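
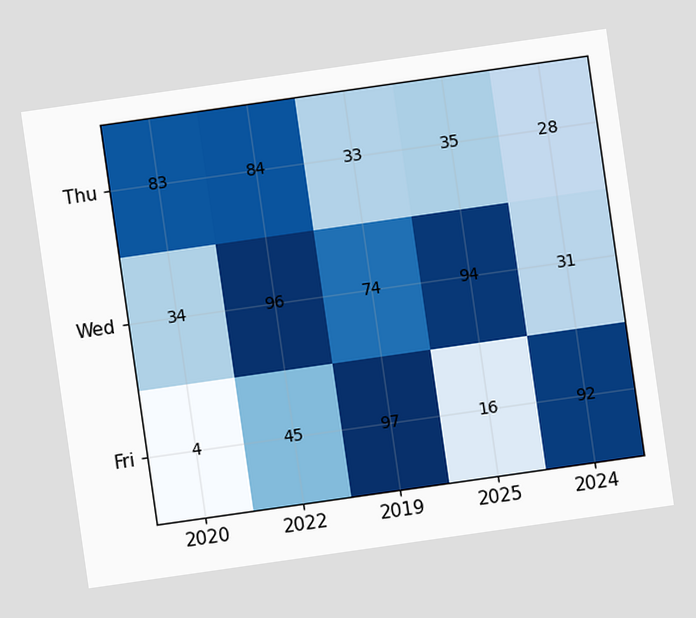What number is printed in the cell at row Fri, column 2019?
The chart is tilted about 8° counter-clockwise. The (Fri, 2019) cell reads 97.

97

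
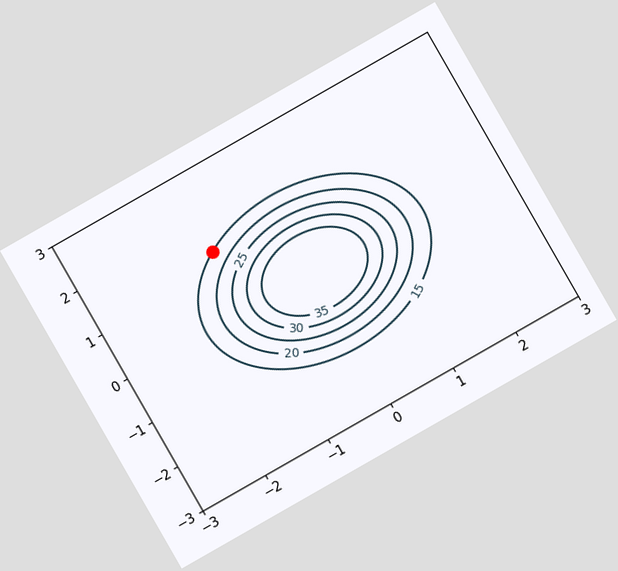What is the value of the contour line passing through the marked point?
The chart is tilted about 30° counter-clockwise. The marked point sits on the contour labelled 15.

15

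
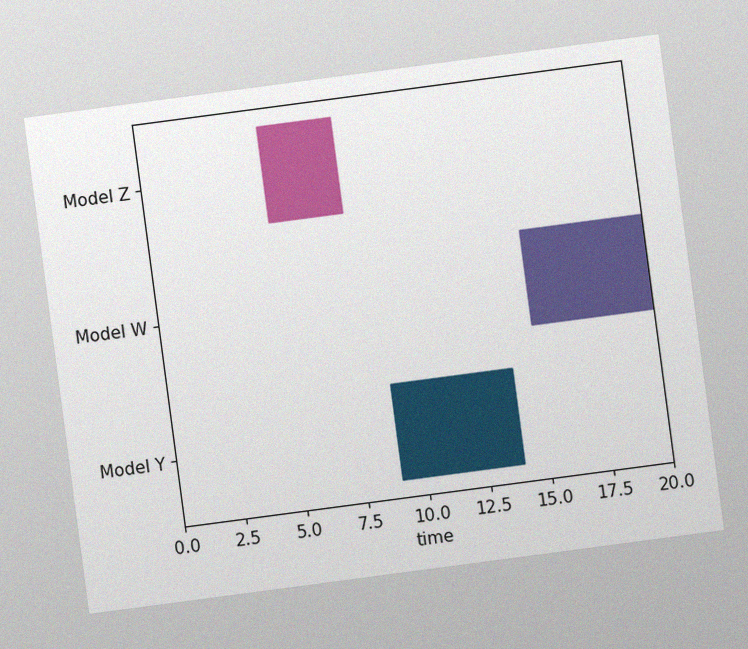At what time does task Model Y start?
9

The chart is tilted about 8° counter-clockwise, with some photo noise. The Model Y bar begins at t=9.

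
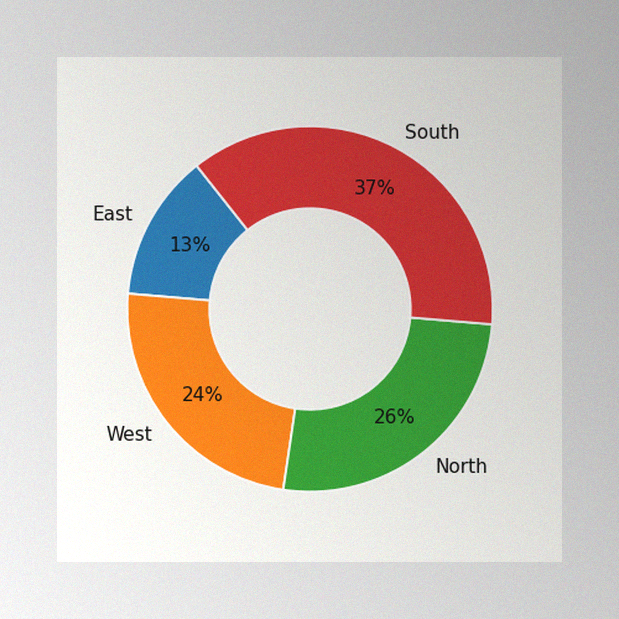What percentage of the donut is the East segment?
13%

The image has some photo noise and uneven lighting. The East segment takes up 13% of the ring.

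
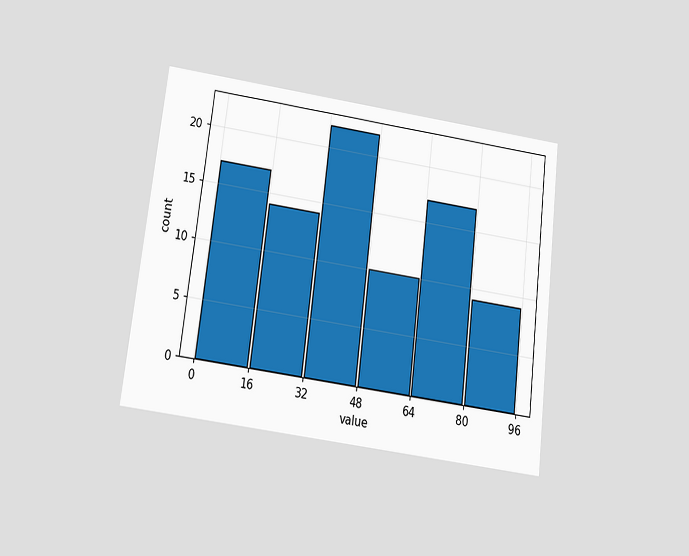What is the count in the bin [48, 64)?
The chart is tilted about 7° clockwise and viewed slightly from below. The [48, 64) bin has height 10.

10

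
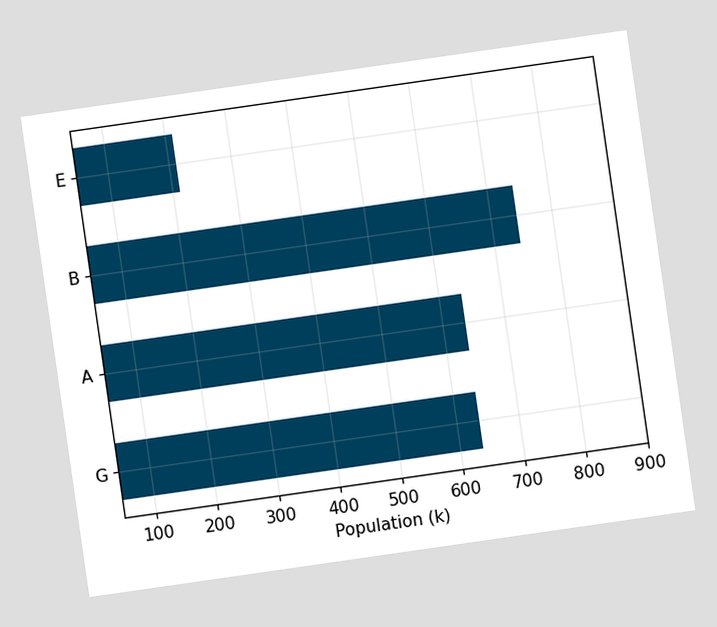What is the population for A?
The chart is tilted about 8° counter-clockwise. Reading along the chart's x-axis, the A bar reaches 636k.

636k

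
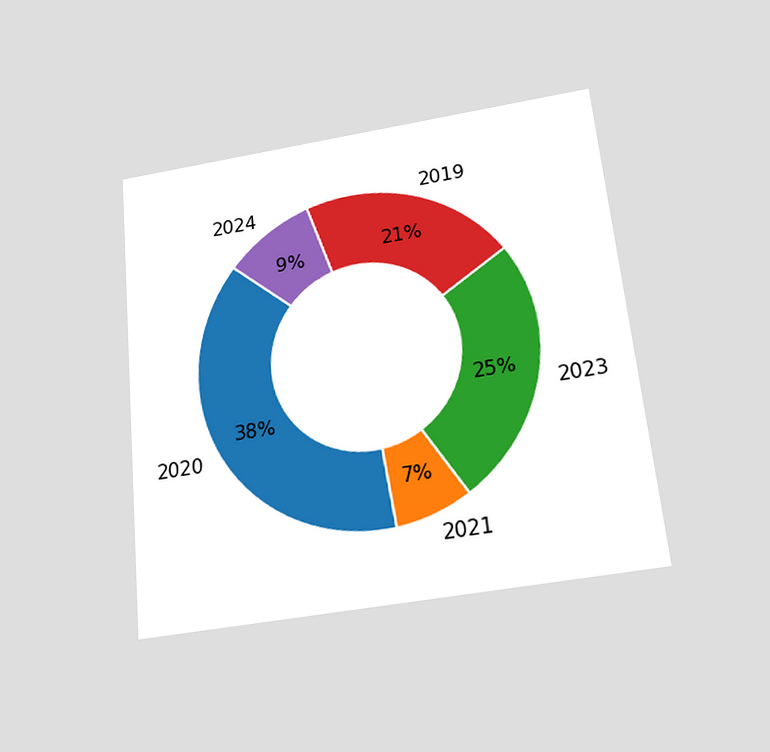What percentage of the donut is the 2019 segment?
21%

The chart is tilted about 6° counter-clockwise and viewed slightly from below. The 2019 segment takes up 21% of the ring.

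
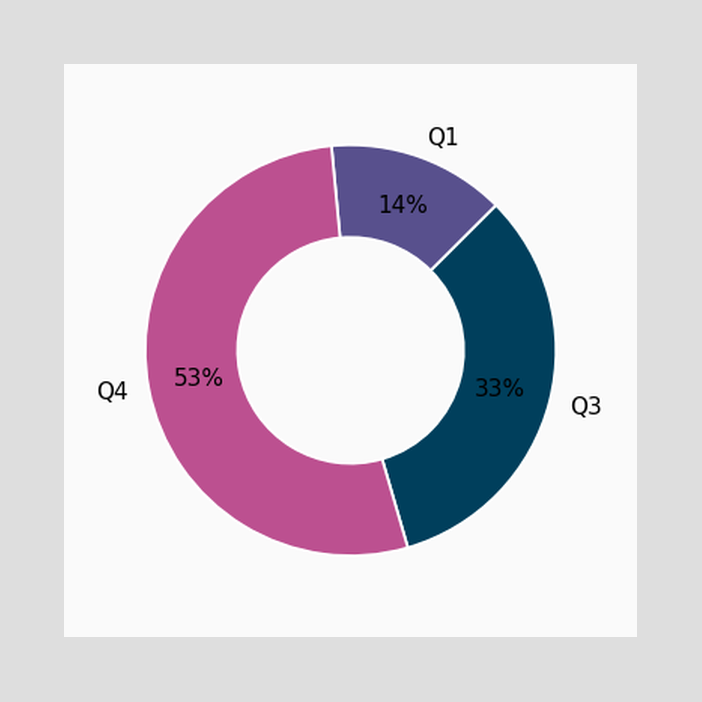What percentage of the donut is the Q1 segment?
14%

The Q1 segment takes up 14% of the ring.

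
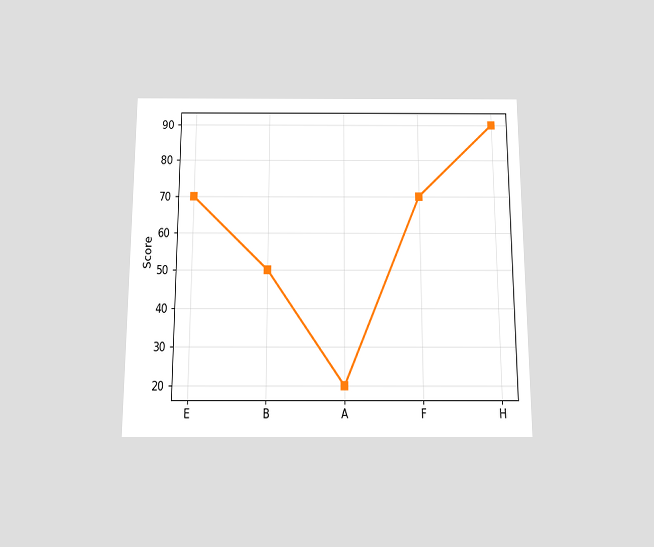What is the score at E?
The chart is viewed slightly from below. At E, the line is at 70.

70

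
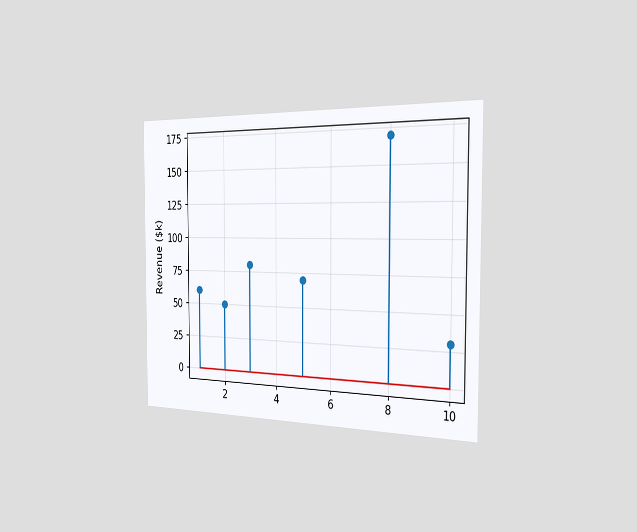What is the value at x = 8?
$170k

The chart is viewed slightly from the right. The stem at x=8 reaches $170k.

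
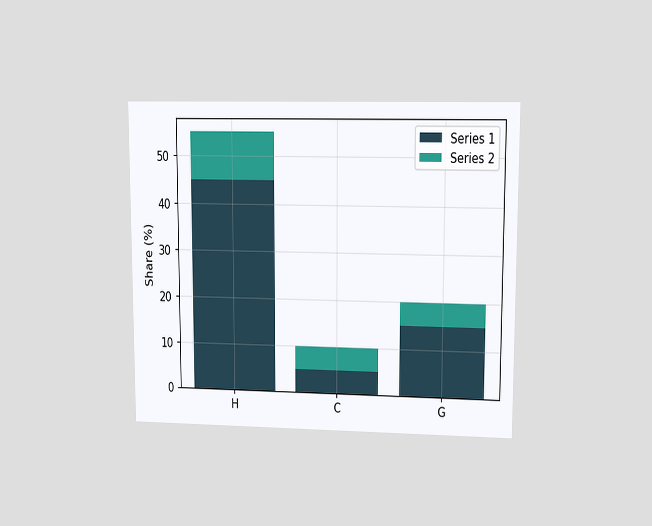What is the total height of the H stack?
The chart is viewed at a slight angle. The H stack's top reaches 55% on the y-axis.

55%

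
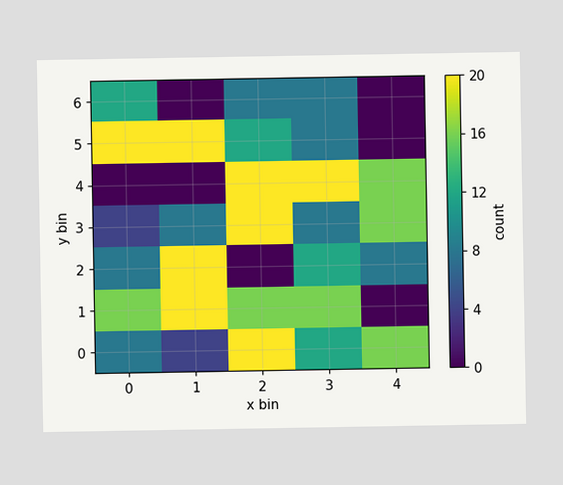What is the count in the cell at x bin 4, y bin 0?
Matching the cell (4, 0) against the colorbar gives 16.

16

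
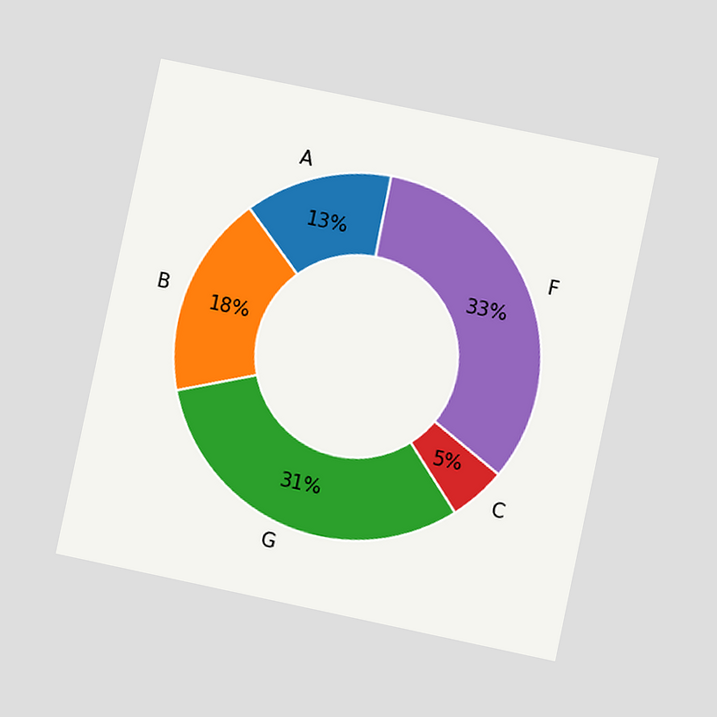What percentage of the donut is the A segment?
13%

The chart is tilted about 12° clockwise and viewed at a slight angle. The A segment takes up 13% of the ring.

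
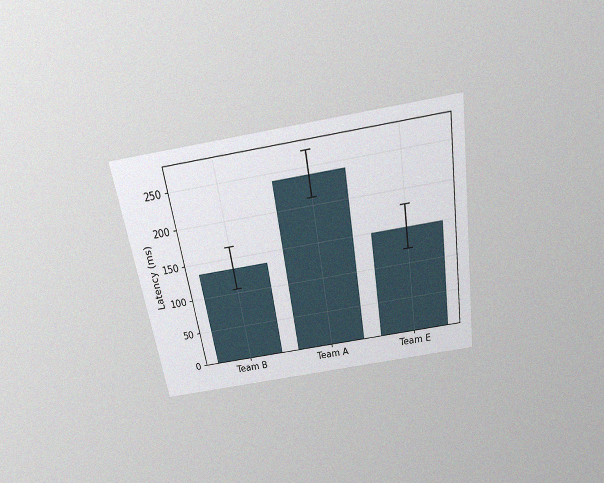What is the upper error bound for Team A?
The chart is tilted about 9° counter-clockwise and viewed slightly from above, with some photo noise. The Team A bar's upper whisker reaches 270ms.

270ms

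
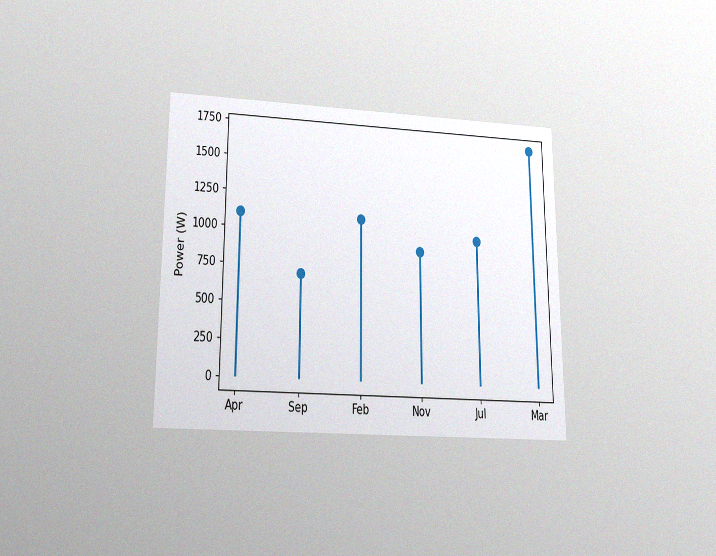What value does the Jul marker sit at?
1000W

The chart is viewed slightly from below, with some photo noise. The Jul marker sits at 1000W.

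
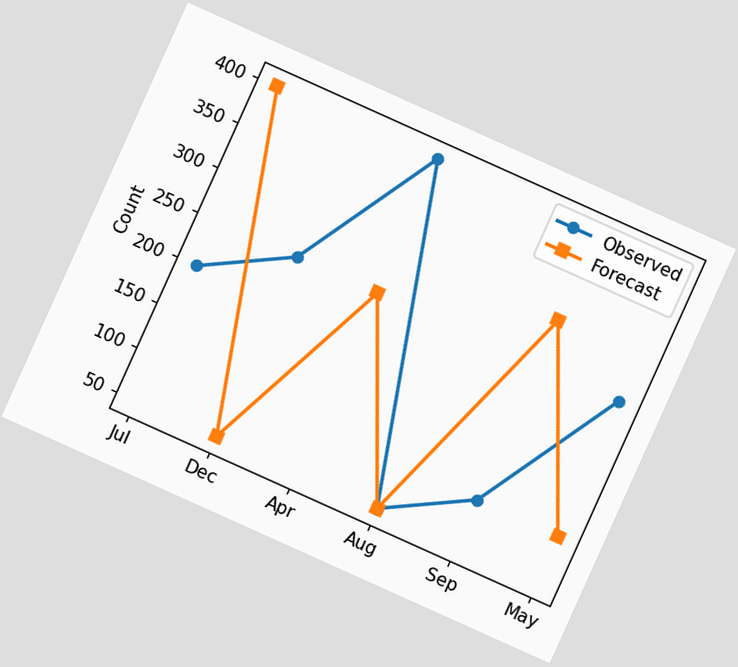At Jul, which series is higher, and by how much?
Forecast, by 200

The chart is tilted about 24° clockwise. At Jul, Forecast sits above the other line by 200.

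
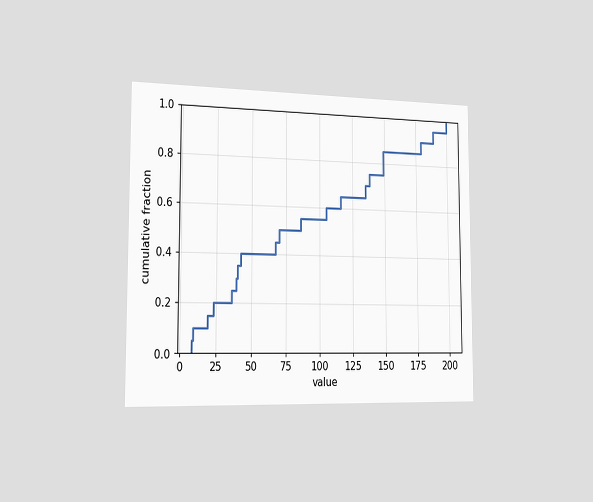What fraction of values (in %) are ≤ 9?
10%

The chart is viewed slightly from the left. At x=9 the ECDF step is at 10%.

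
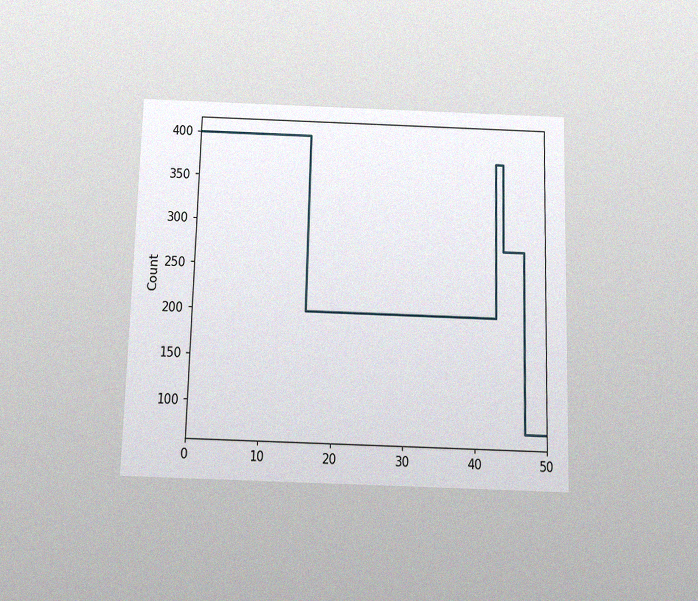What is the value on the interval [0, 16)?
400

The chart is viewed slightly from below, with some photo noise. On [0, 16) the step sits at 400.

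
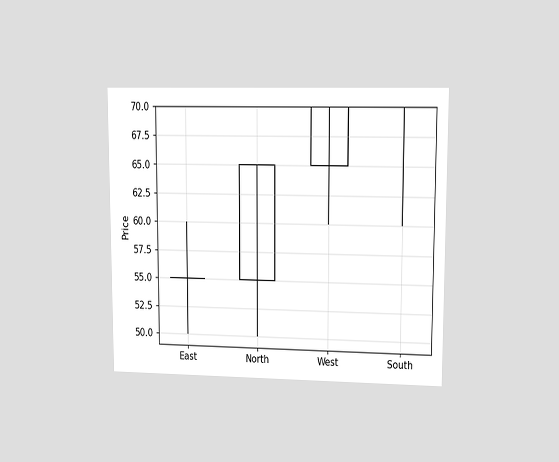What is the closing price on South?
70

The chart is viewed at a slight angle. The South candle closes at 70.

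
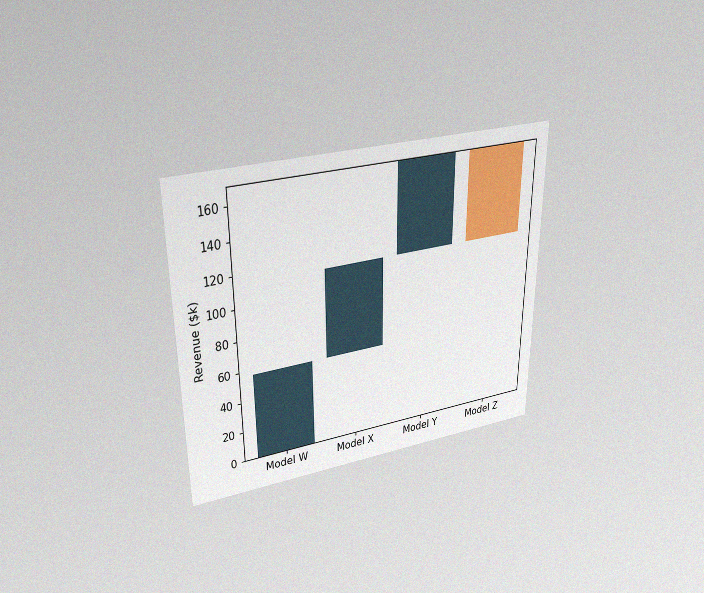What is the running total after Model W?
$57k

The chart is viewed slightly from above, with some photo noise. After Model W the running total reaches $57k.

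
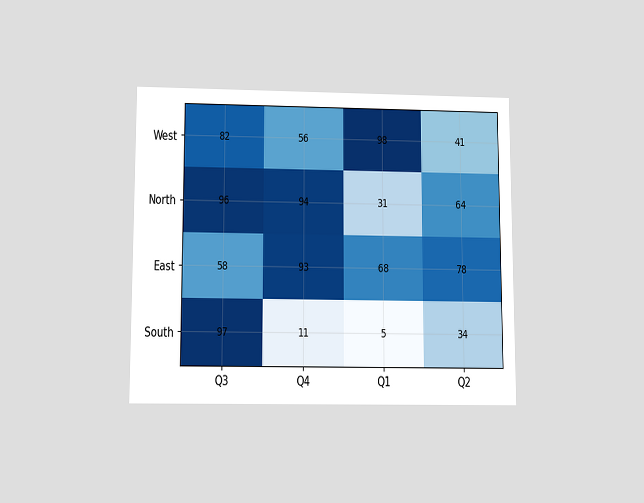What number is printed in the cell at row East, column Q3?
The chart is viewed slightly from below. The (East, Q3) cell reads 58.

58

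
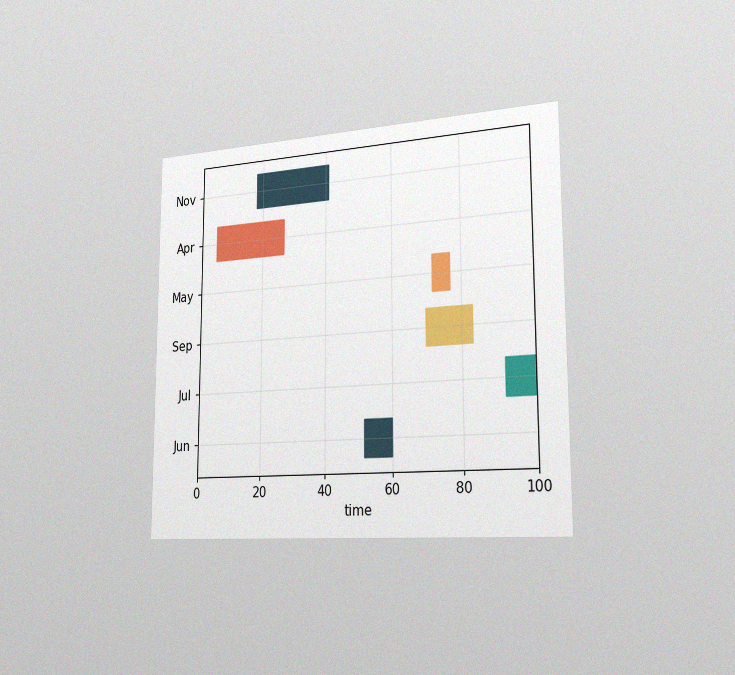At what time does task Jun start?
The chart is viewed slightly from the right, with some photo noise. The Jun bar begins at t=52.

52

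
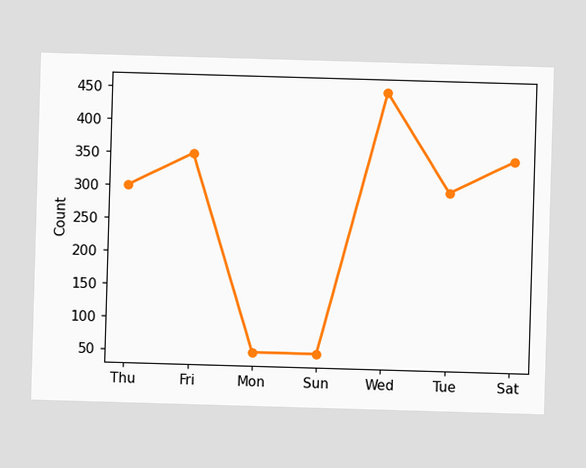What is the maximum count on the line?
450

The highest point is at Wed, and reading across to the y-axis gives 450.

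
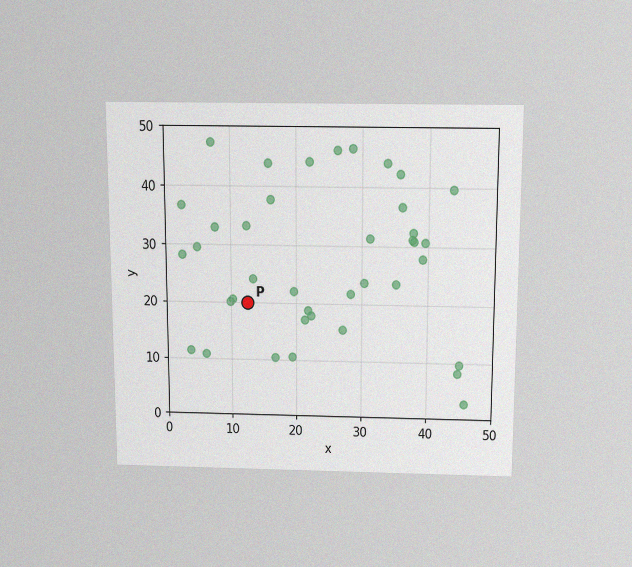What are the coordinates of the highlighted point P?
The chart is viewed slightly from above, with some photo noise. Following the gridlines from P to each axis, P sits at (12.5, 20).

(12.5, 20)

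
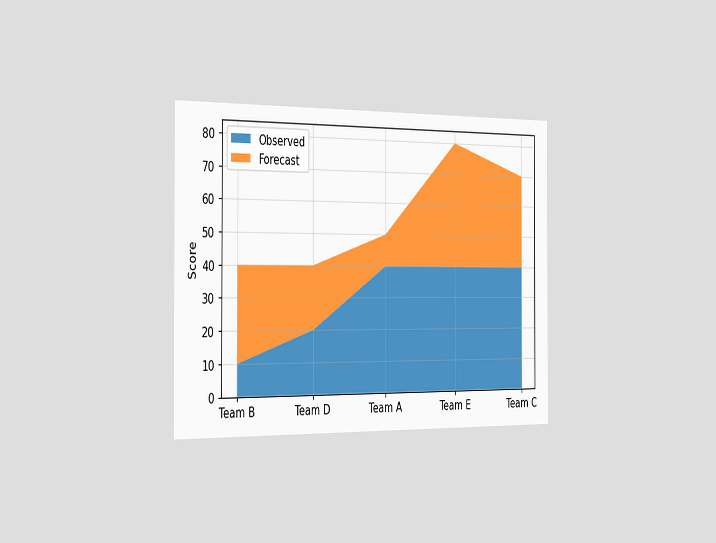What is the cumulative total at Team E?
80

The chart is viewed slightly from the left. The stacked total at Team E reaches 80.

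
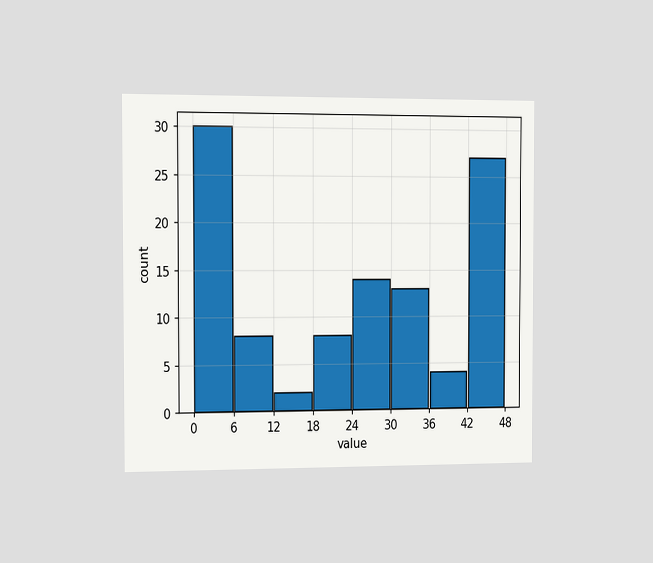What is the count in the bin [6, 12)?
8

The chart is viewed slightly from the left. The [6, 12) bin has height 8.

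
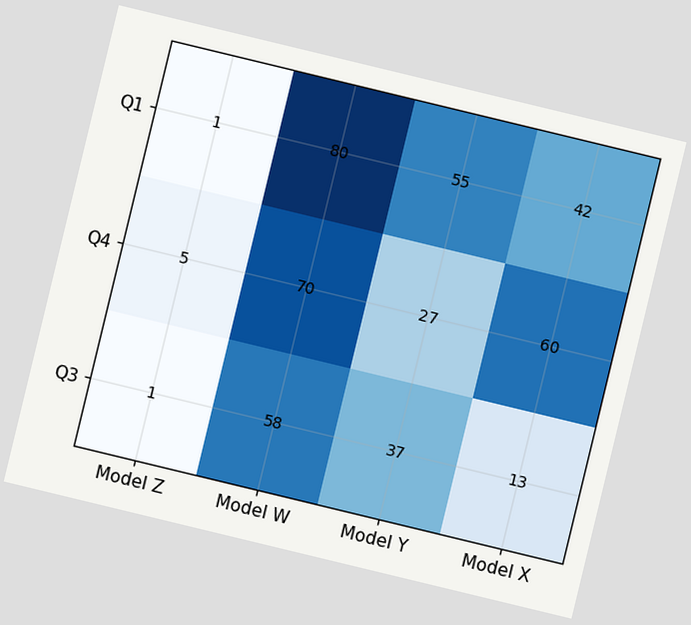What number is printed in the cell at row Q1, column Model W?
The chart is tilted about 14° clockwise. The (Q1, Model W) cell reads 80.

80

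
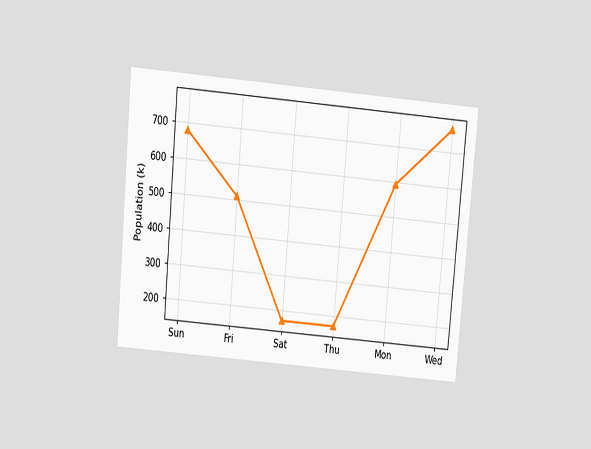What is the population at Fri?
510k

The chart is tilted about 5° clockwise and viewed slightly from above. At Fri, the line is at 510k.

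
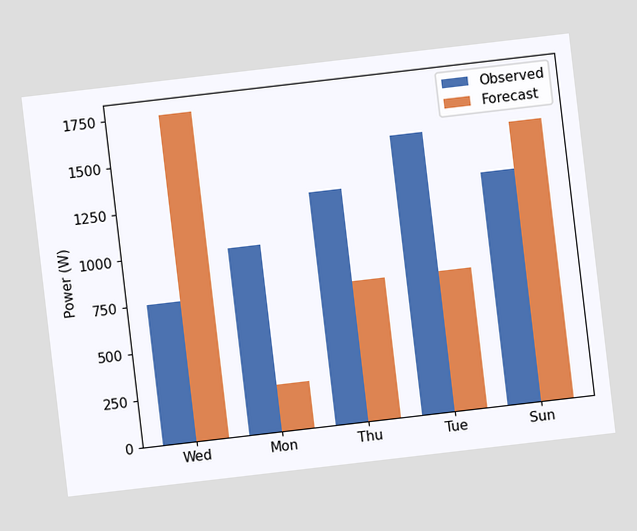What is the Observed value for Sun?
1250W

The chart is tilted about 7° counter-clockwise. The Observed bar at Sun reaches 1250W on the y-axis.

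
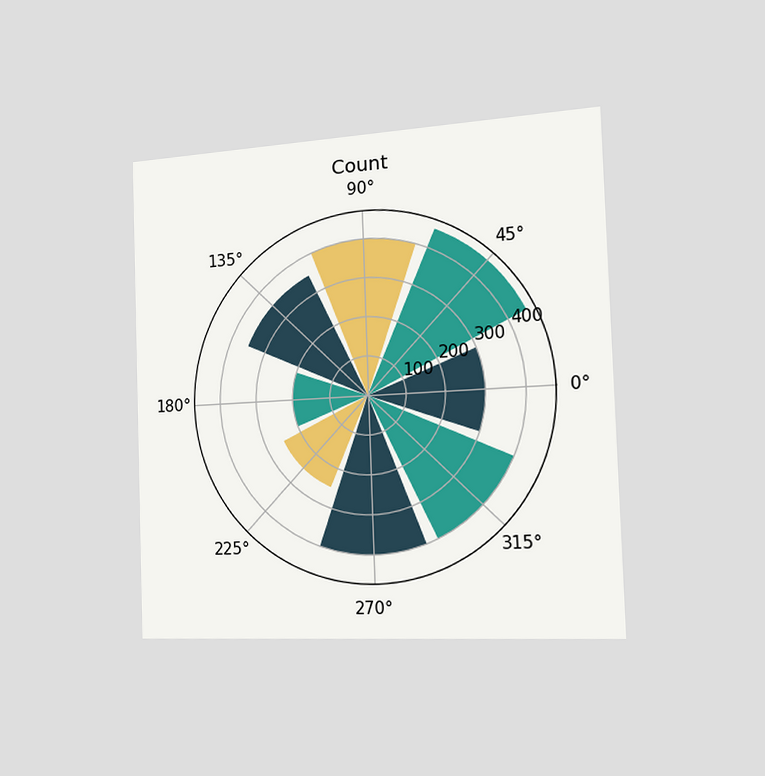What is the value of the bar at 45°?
450

The chart is tilted about 2° counter-clockwise and viewed slightly from the right. The bar at 45° reaches 450 on the radial axis.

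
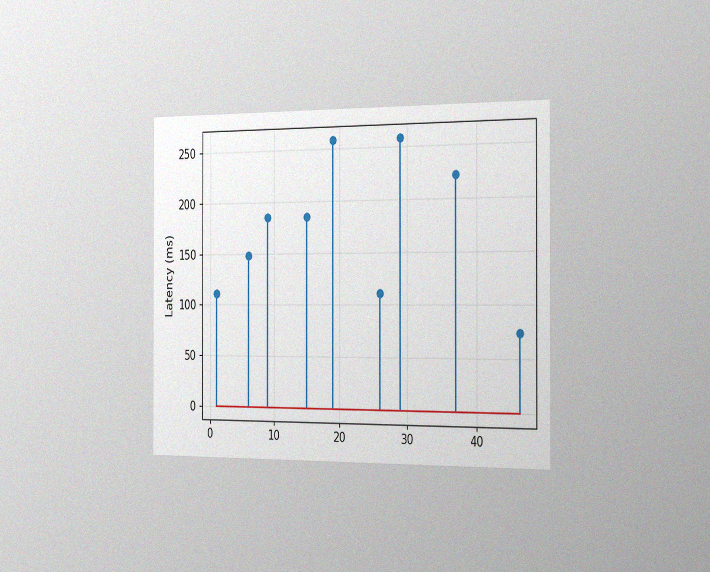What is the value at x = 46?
The chart is viewed slightly from the right, with some photo noise. The stem at x=46 reaches 74ms.

74ms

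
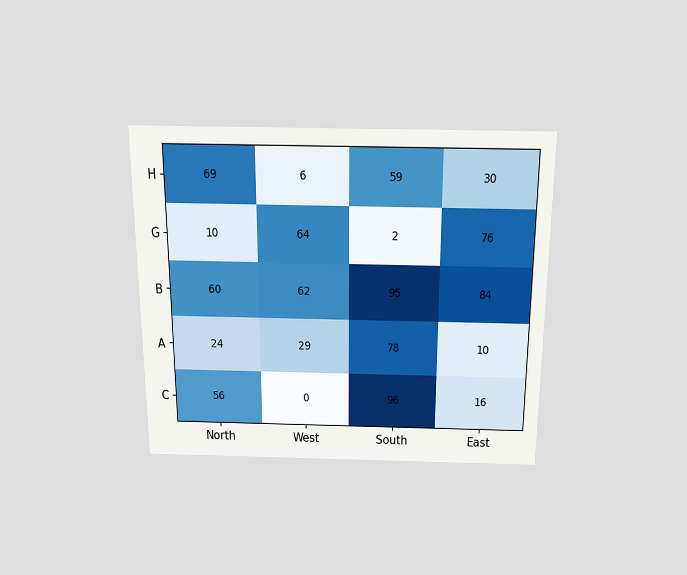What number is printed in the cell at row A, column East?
10

The chart is viewed slightly from above. The (A, East) cell reads 10.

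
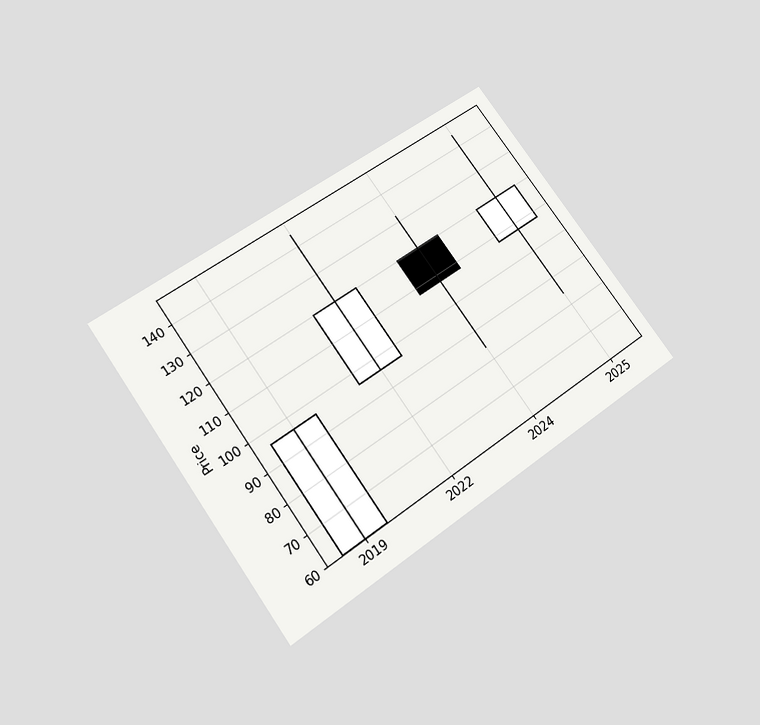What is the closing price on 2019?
The chart is tilted about 36° counter-clockwise and viewed slightly from below. The 2019 candle closes at 96.

96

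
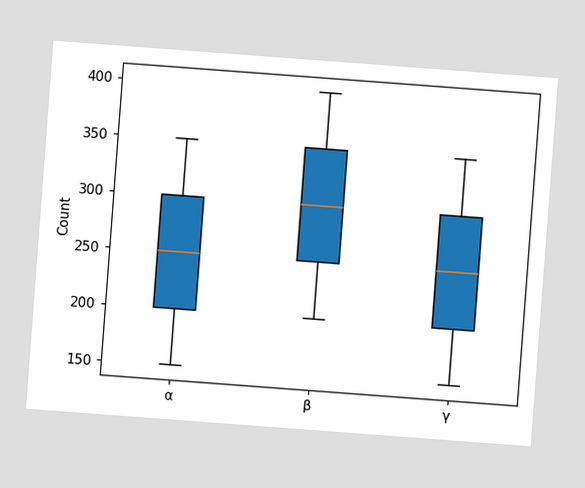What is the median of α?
The chart is tilted about 4° clockwise. The median line in the α box sits at 250.

250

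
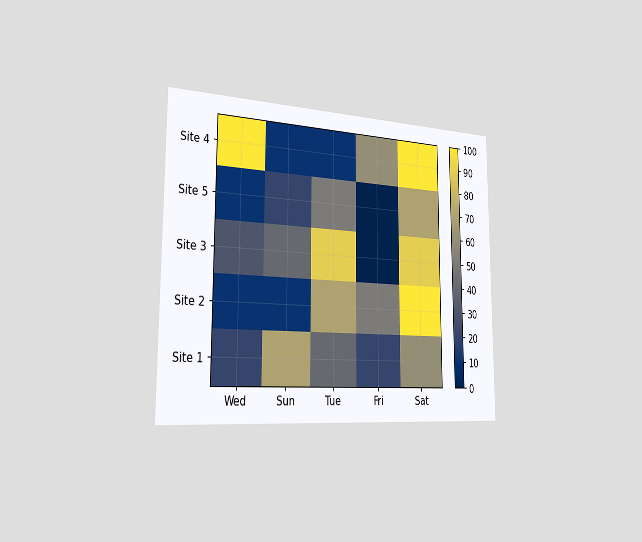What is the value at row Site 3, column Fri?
0

The chart is viewed slightly from the left. Matching cell (Site 3, Fri) against the colorbar gives 0.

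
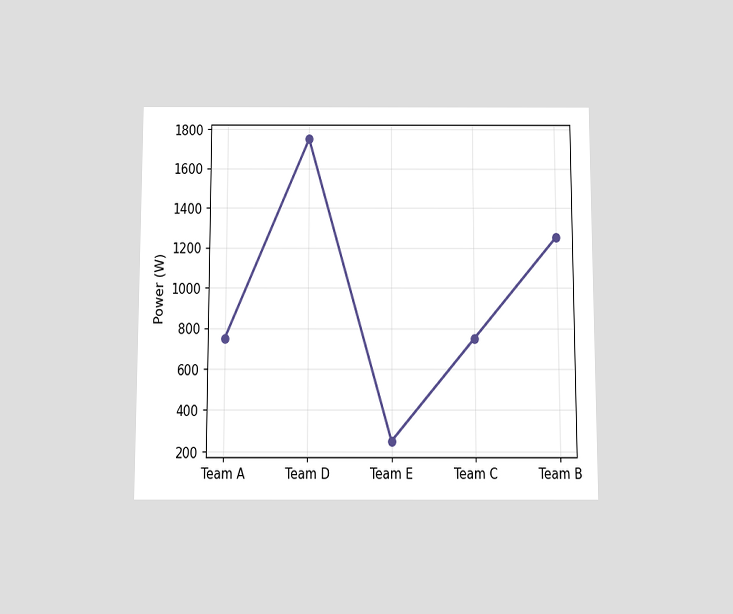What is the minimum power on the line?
250W

The chart is viewed slightly from below. The lowest point is at Team E, and reading across to the y-axis gives 250W.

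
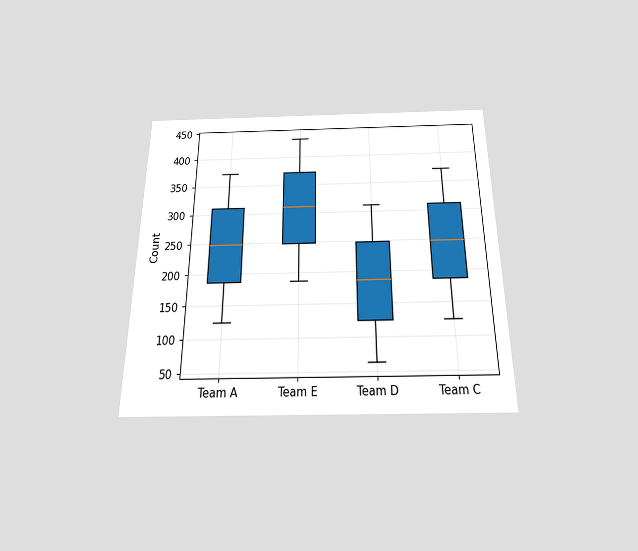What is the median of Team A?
The chart is viewed slightly from below. The median line in the Team A box sits at 248.

248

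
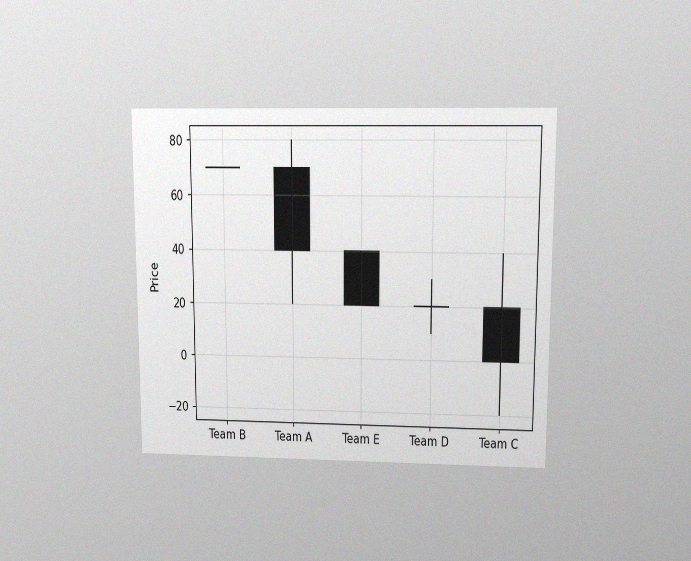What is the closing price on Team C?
The chart is viewed at a slight angle, with some photo noise. The Team C candle closes at 0.

0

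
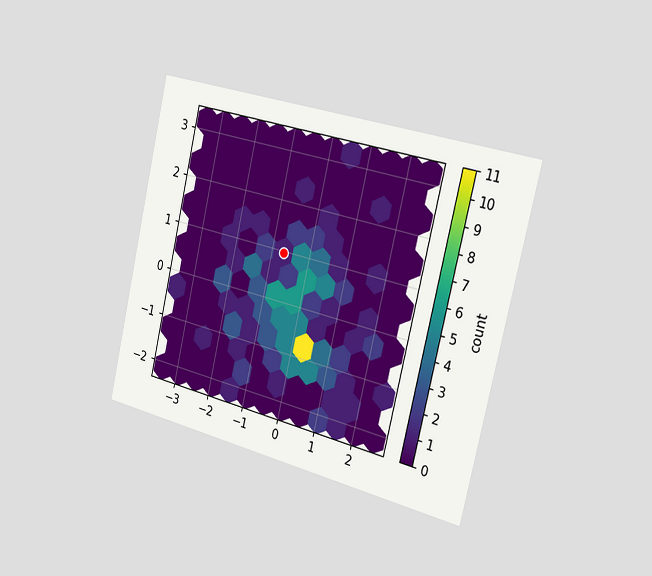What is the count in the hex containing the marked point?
The chart is tilted about 13° clockwise and viewed slightly from the right. The marked hex reads 1 on the colorbar.

1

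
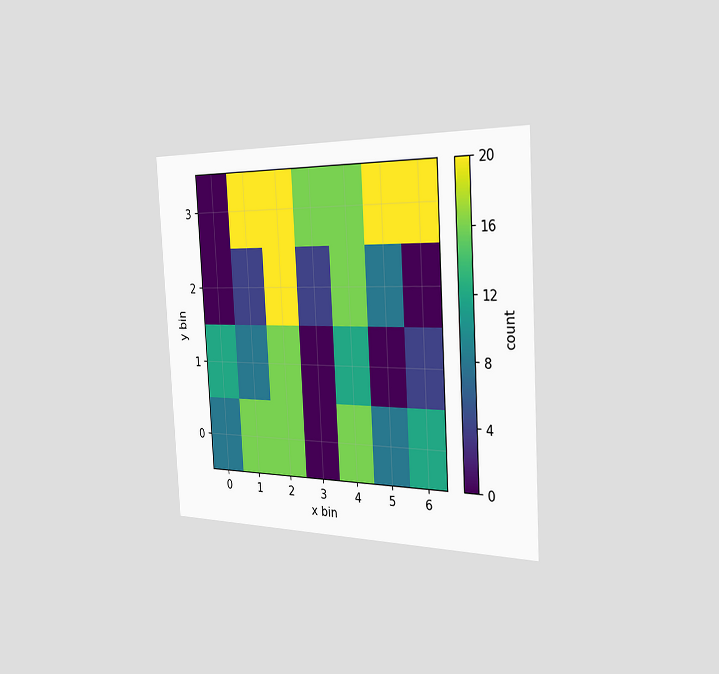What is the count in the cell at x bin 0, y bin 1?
The chart is tilted about 3° counter-clockwise and viewed slightly from the right. Matching the cell (0, 1) against the colorbar gives 12.

12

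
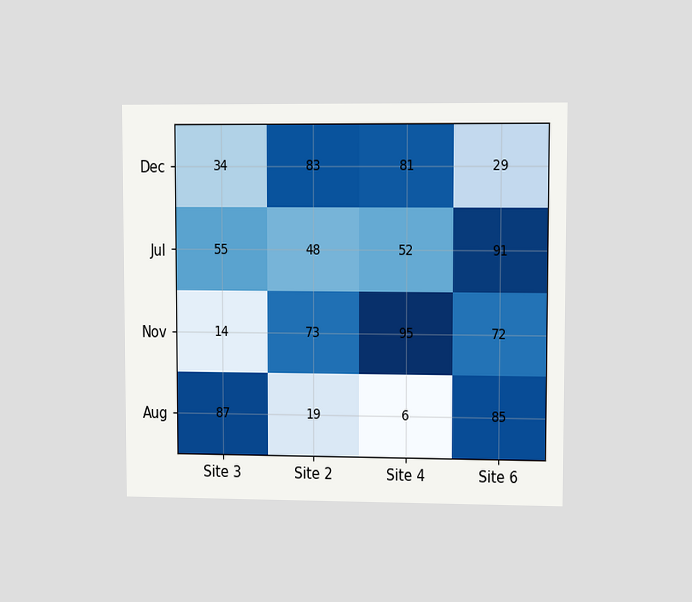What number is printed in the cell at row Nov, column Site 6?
The chart is viewed at a slight angle. The (Nov, Site 6) cell reads 72.

72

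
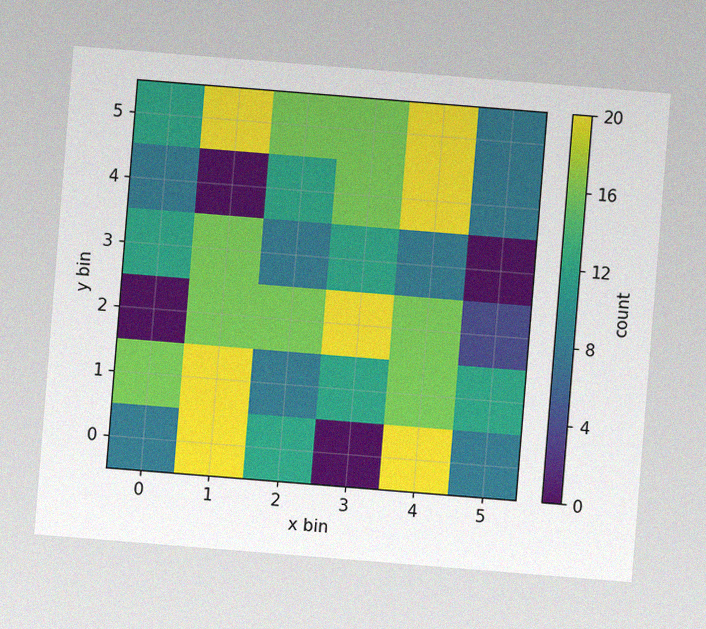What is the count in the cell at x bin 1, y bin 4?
0

The chart is tilted about 5° clockwise, with some photo noise. Matching the cell (1, 4) against the colorbar gives 0.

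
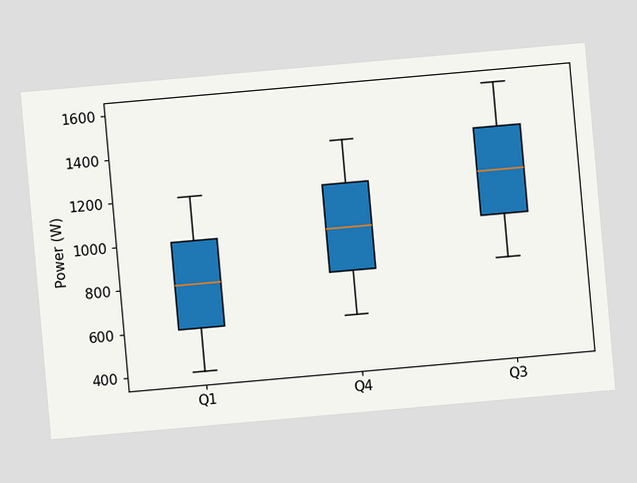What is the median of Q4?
1000W

The chart is tilted about 5° counter-clockwise. The median line in the Q4 box sits at 1000W.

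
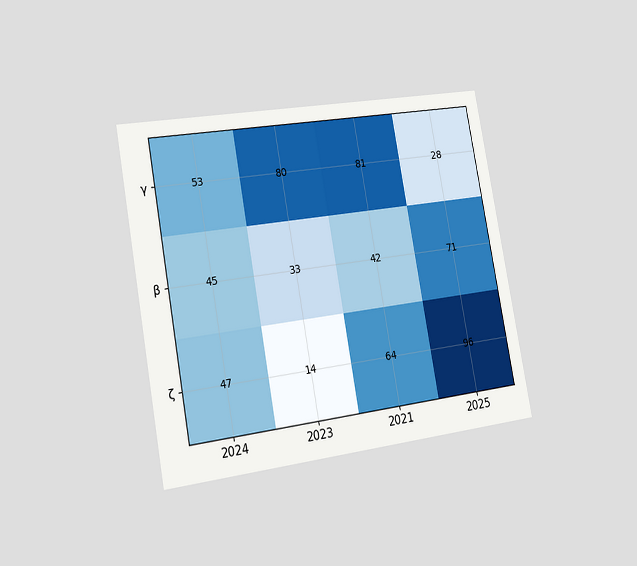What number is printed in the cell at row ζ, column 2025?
96

The chart is tilted about 10° counter-clockwise and viewed slightly from the left. The (ζ, 2025) cell reads 96.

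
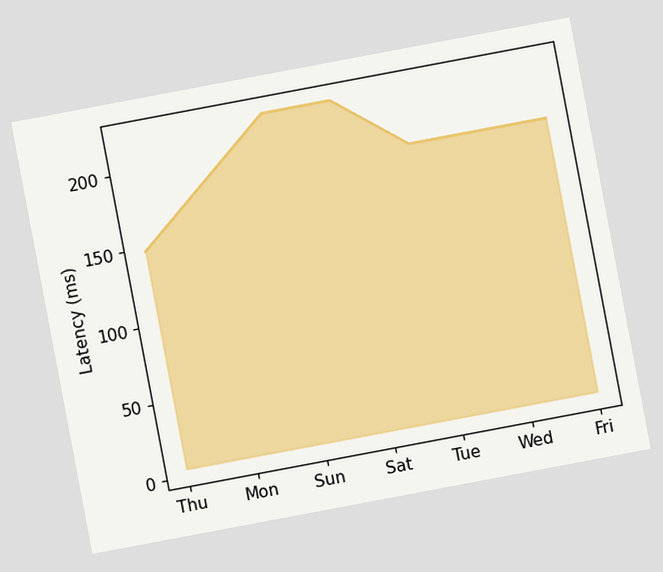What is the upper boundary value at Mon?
The chart is tilted about 11° counter-clockwise. At Mon the upper boundary is at 185ms.

185ms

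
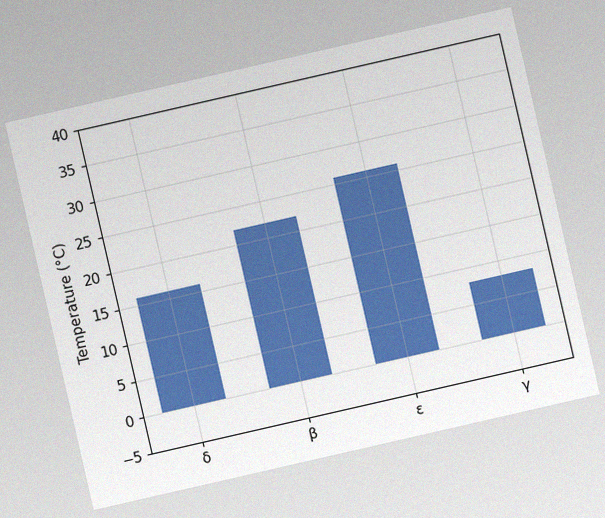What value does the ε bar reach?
26°C

The chart is tilted about 13° counter-clockwise, with some photo noise. Reading along the chart's y-axis, the ε bar reaches 26°C.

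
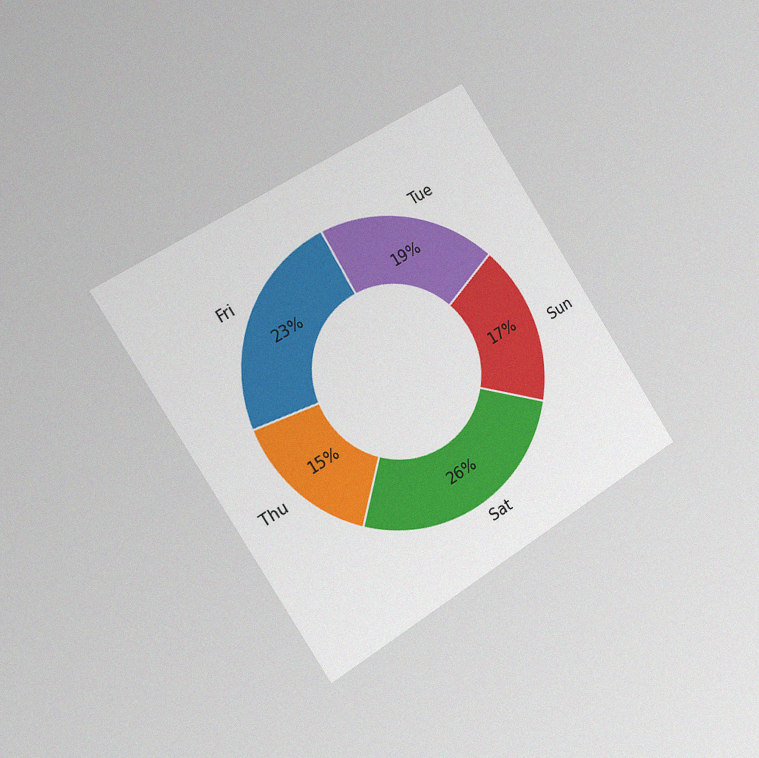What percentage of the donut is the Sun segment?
17%

The chart is tilted about 33° counter-clockwise and viewed slightly from the left, with some photo noise. The Sun segment takes up 17% of the ring.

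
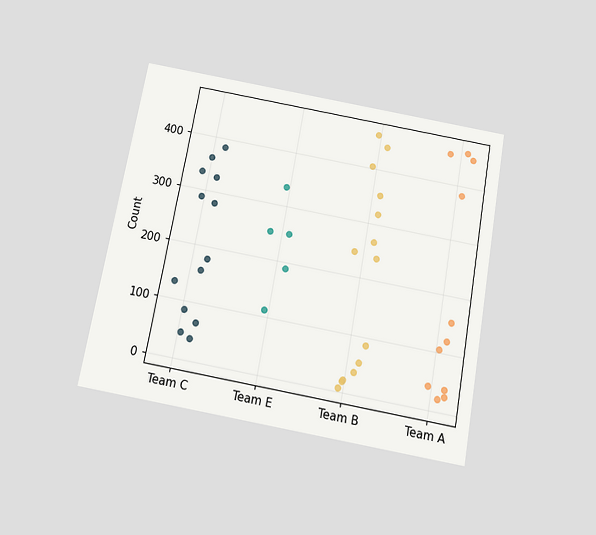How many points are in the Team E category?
5

The chart is tilted about 10° clockwise and viewed slightly from below. Counting the markers in the Team E column gives 5.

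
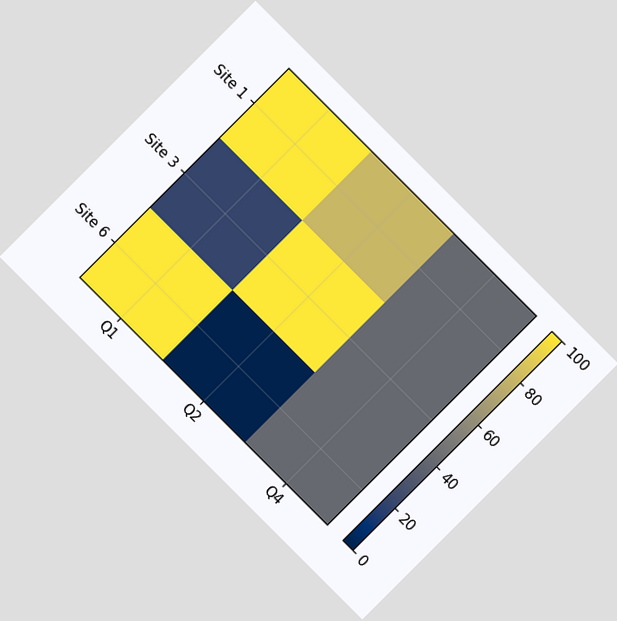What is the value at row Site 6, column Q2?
0

The chart is tilted about 45° clockwise. Matching cell (Site 6, Q2) against the colorbar gives 0.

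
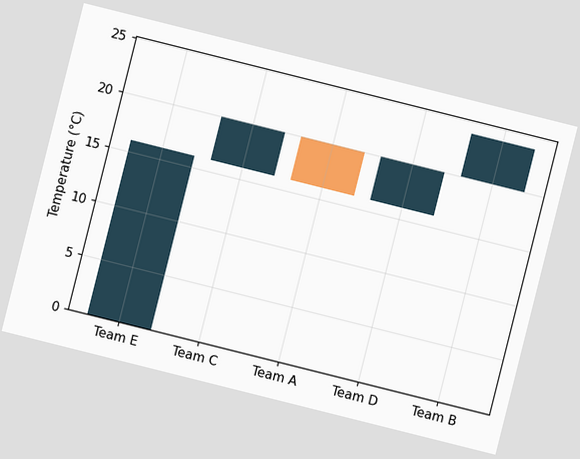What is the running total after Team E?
16°C

The chart is tilted about 14° clockwise. After Team E the running total reaches 16°C.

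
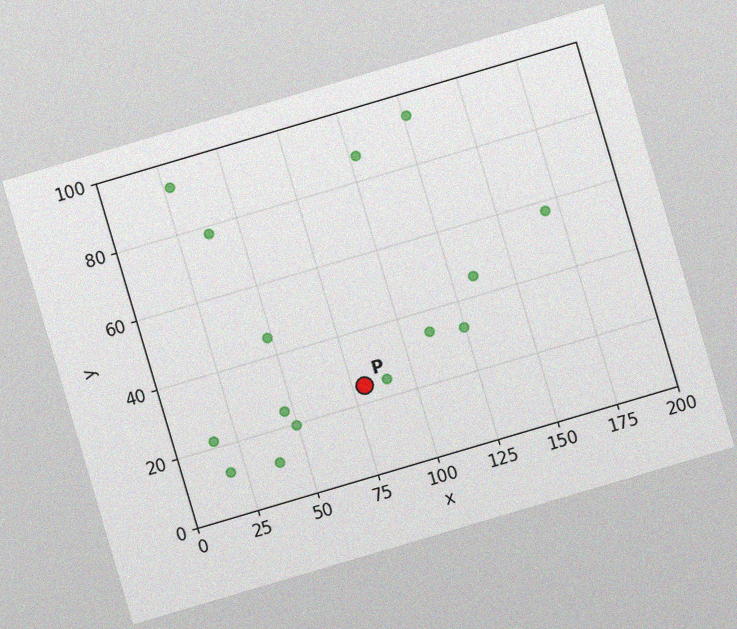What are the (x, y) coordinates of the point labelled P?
(80, 25)

The chart is tilted about 16° counter-clockwise, with some photo noise. Following the gridlines from P to each axis, P sits at (80, 25).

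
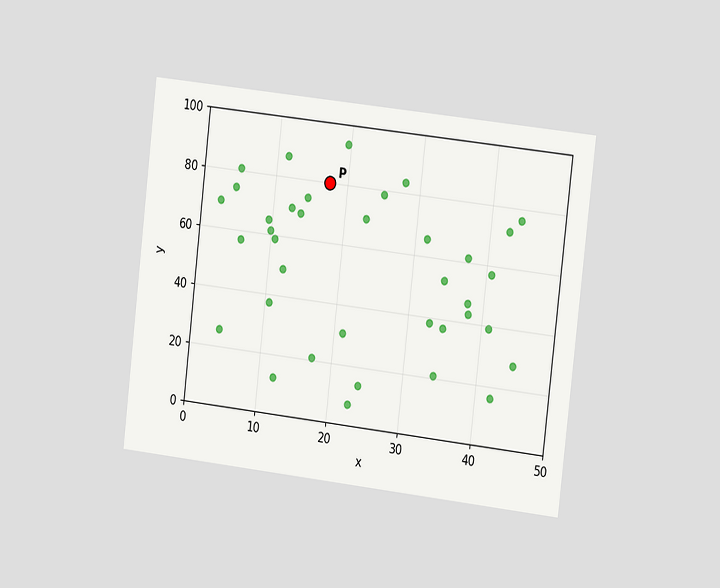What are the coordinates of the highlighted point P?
(17.5, 80)

The chart is tilted about 7° clockwise and viewed slightly from the right. Following the gridlines from P to each axis, P sits at (17.5, 80).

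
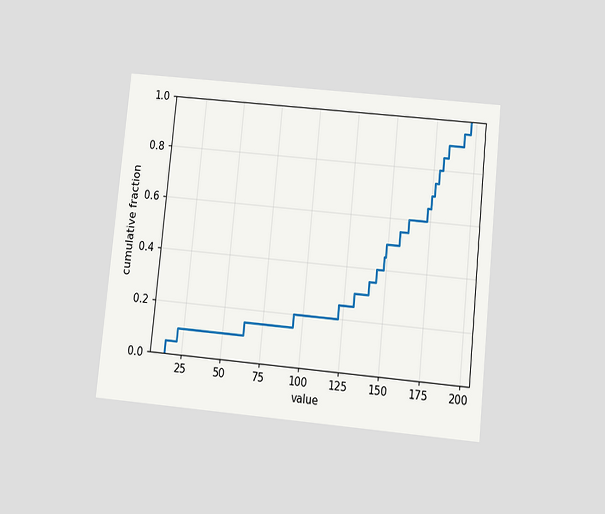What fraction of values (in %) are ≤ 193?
95%

The chart is tilted about 6° clockwise and viewed slightly from below. At x=193 the ECDF step is at 95%.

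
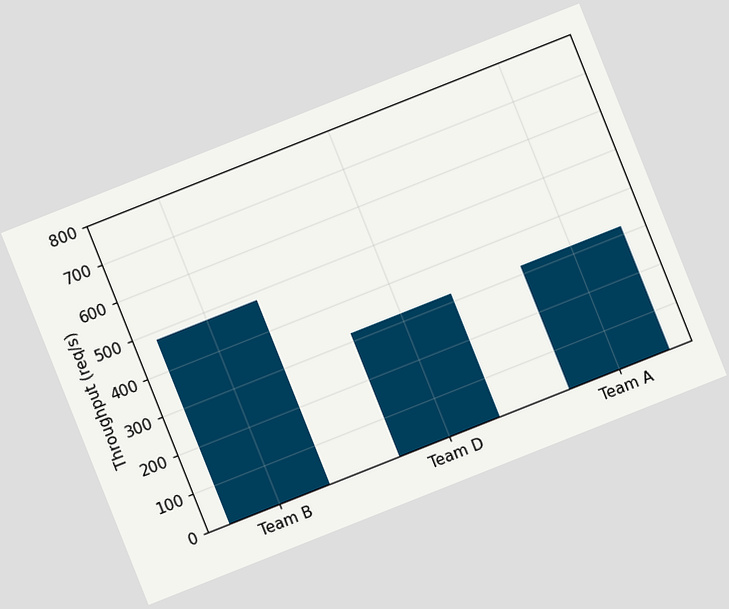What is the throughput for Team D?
The chart is tilted about 22° counter-clockwise. Reading along the chart's y-axis, the Team D bar reaches 320req/s.

320req/s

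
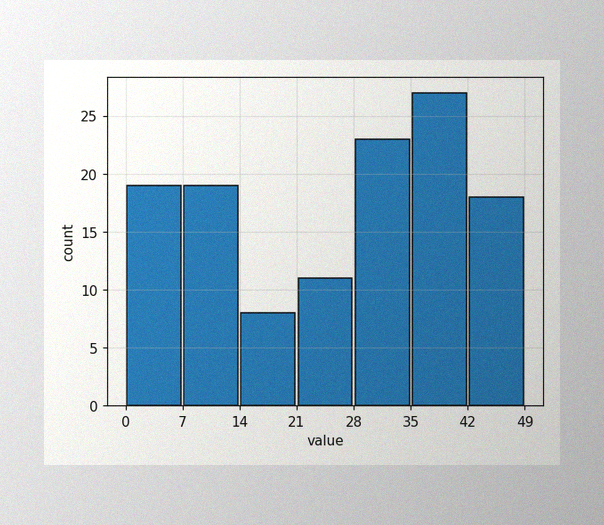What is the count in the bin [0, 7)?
19

The image has some photo noise and uneven lighting. The [0, 7) bin has height 19.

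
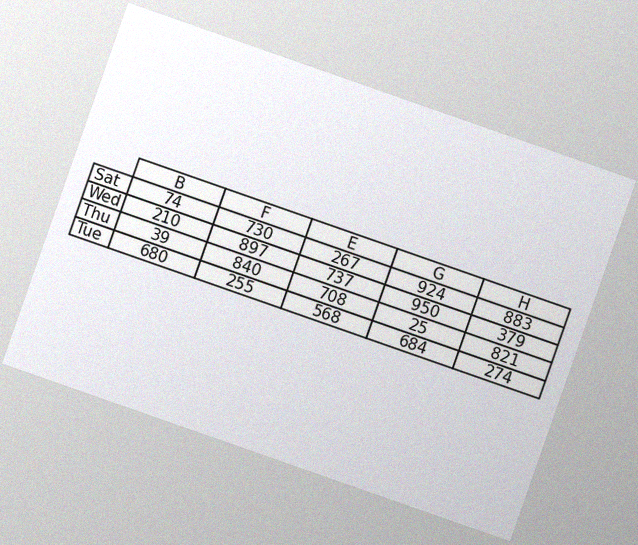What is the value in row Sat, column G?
The chart is tilted about 19° clockwise, with some photo noise. The (Sat, G) cell reads 924.

924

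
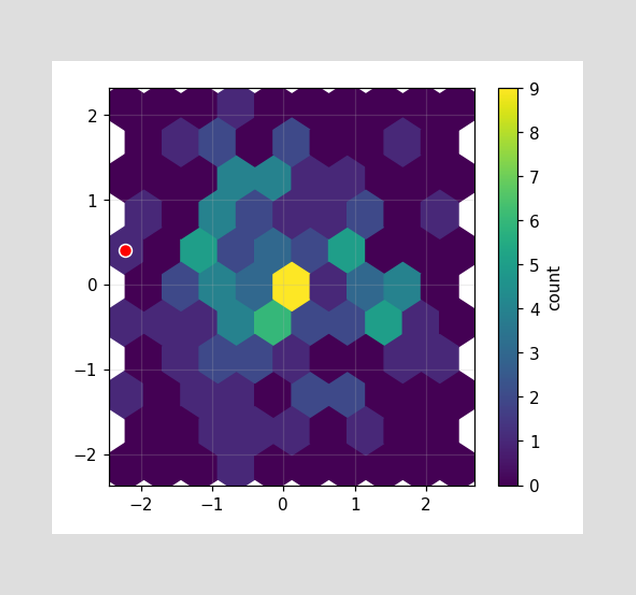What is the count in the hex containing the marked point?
1

The marked hex reads 1 on the colorbar.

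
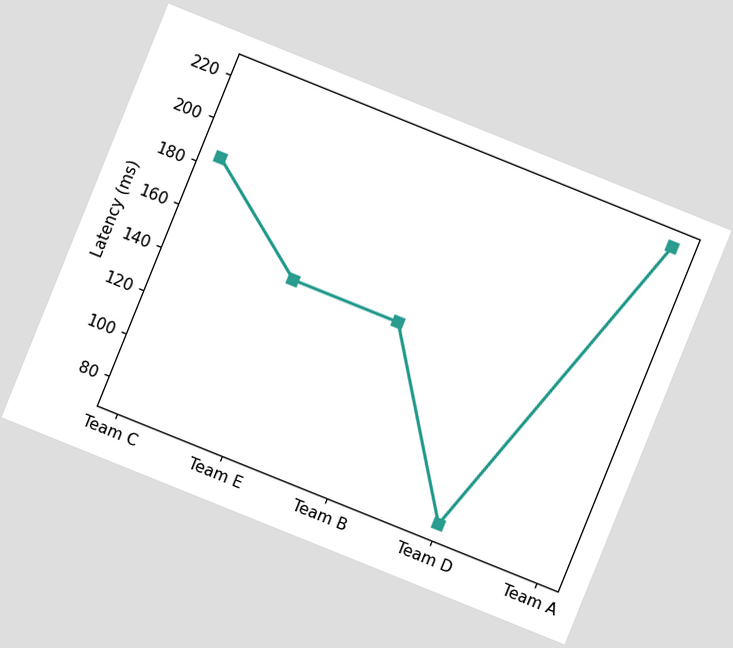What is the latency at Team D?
74ms

The chart is tilted about 22° clockwise. At Team D, the line is at 74ms.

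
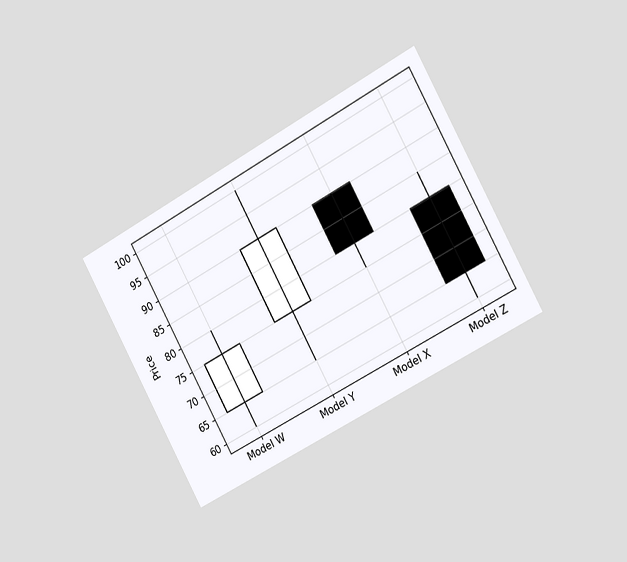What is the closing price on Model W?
The chart is tilted about 29° counter-clockwise and viewed slightly from the right. The Model W candle closes at 75.

75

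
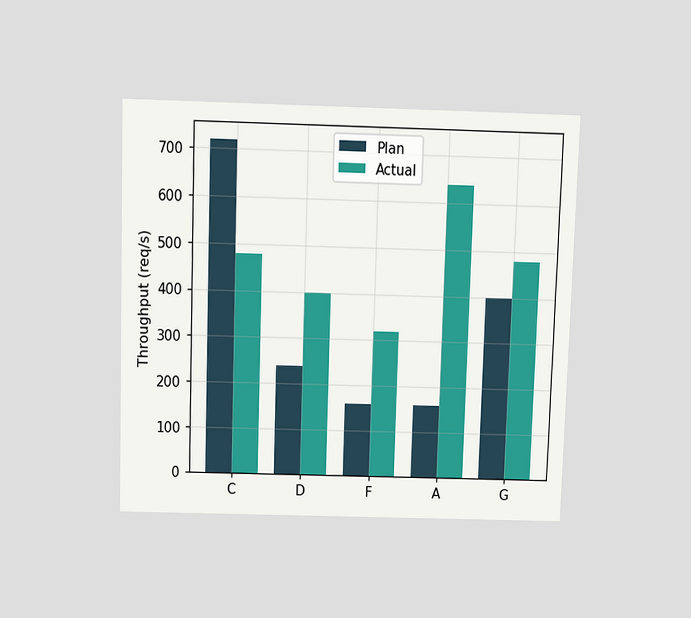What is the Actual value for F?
320req/s

The chart is viewed slightly from above. The Actual bar at F reaches 320req/s on the y-axis.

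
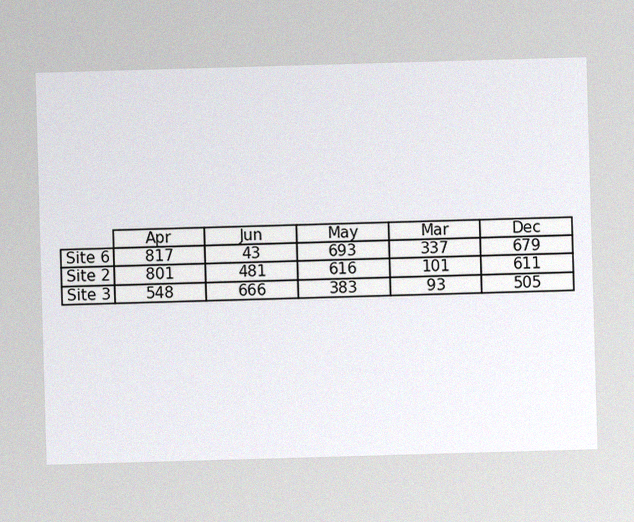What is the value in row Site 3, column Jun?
The image has some photo noise and uneven lighting. The (Site 3, Jun) cell reads 666.

666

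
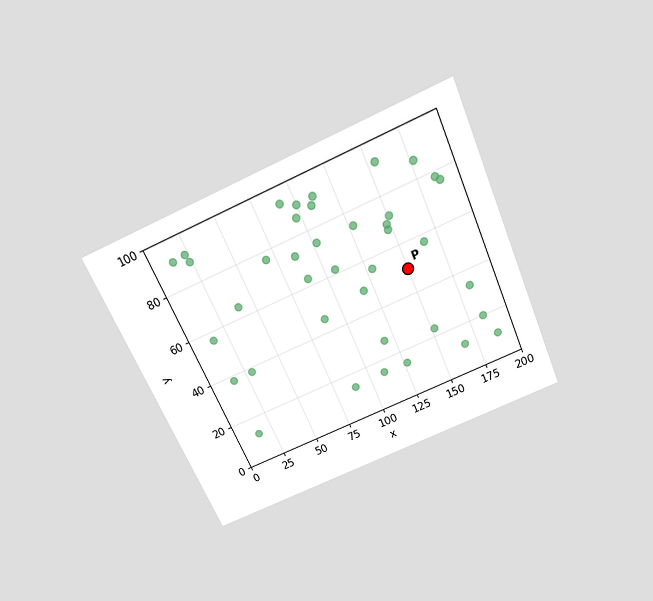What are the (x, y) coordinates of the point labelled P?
The chart is tilted about 24° counter-clockwise and viewed slightly from above. Following the gridlines from P to each axis, P sits at (150, 50).

(150, 50)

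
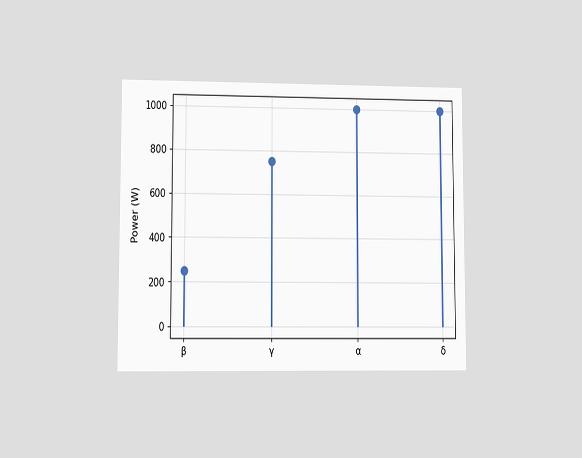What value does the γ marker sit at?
The chart is viewed at a slight angle. The γ marker sits at 750W.

750W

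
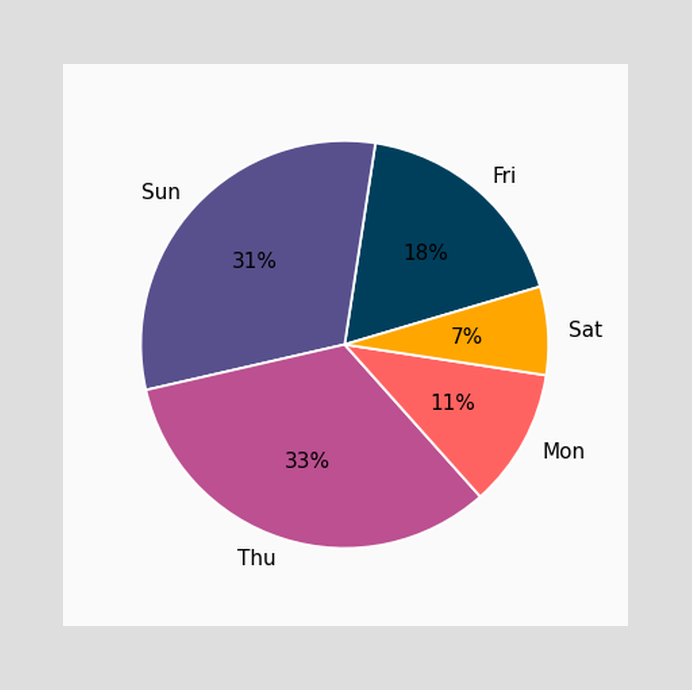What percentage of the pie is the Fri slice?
18%

The Fri slice takes up 18% of the pie.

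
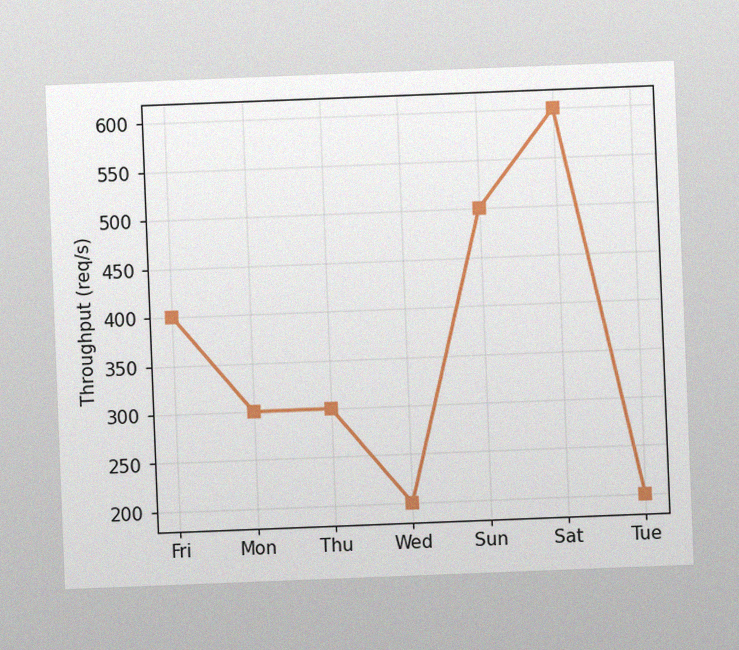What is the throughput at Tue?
The chart is tilted about 2° counter-clockwise, with some photo noise. At Tue, the line is at 200req/s.

200req/s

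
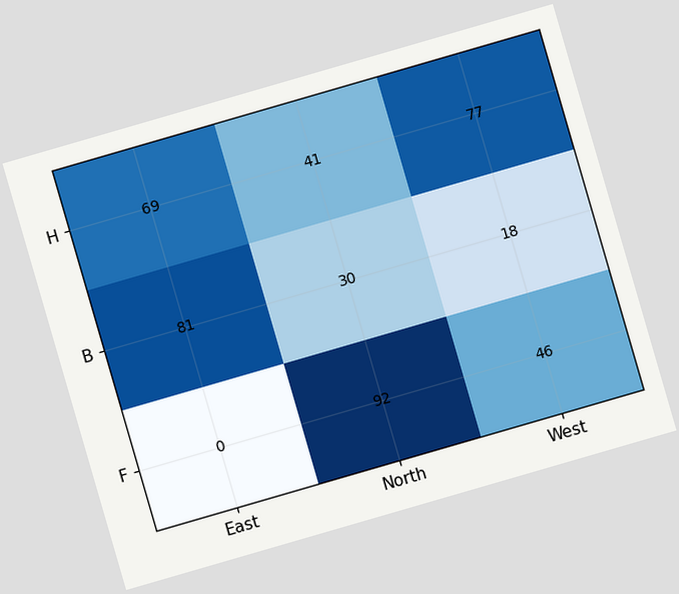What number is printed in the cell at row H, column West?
The chart is tilted about 16° counter-clockwise. The (H, West) cell reads 77.

77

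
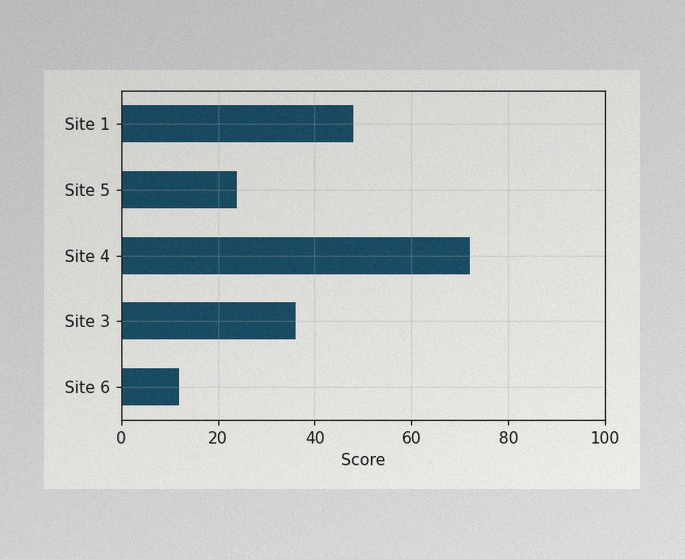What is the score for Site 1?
48

The image has some photo noise and uneven lighting. Reading along the chart's x-axis, the Site 1 bar reaches 48.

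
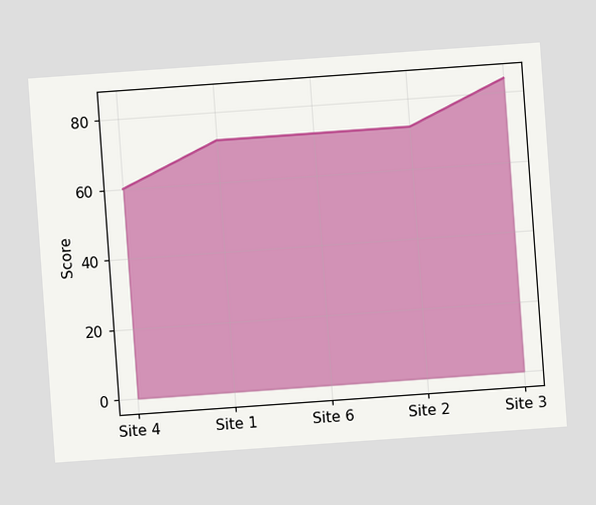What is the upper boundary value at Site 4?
60

The chart is tilted about 4° counter-clockwise. At Site 4 the upper boundary is at 60.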